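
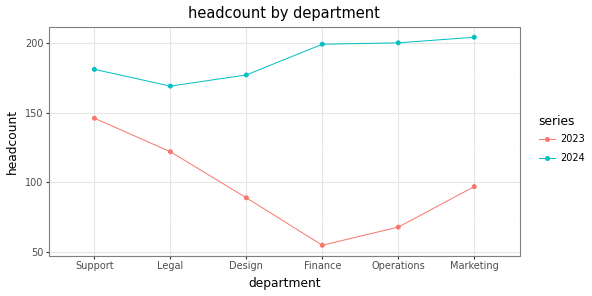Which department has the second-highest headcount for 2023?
Legal

Top 3 for 2023: Support ≈ 140, Legal ≈ 120, Marketing ≈ 100.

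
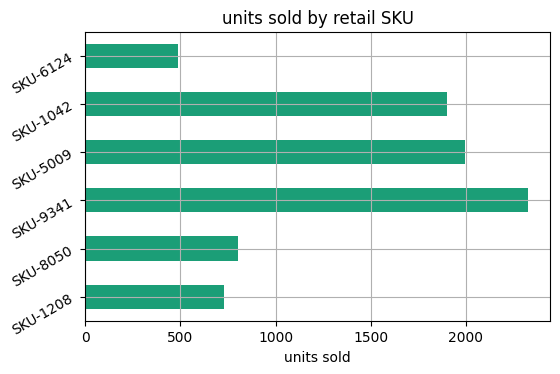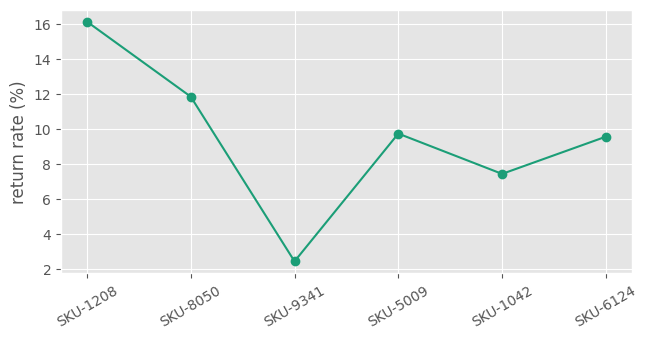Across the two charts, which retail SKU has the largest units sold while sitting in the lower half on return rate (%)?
Chart 2 median return rate (%) ≈ 10; below-median retail SKUs: SKU-9341, SKU-1042, SKU-6124. Among those, SKU-9341 has the highest units sold (≈ 2500).

SKU-9341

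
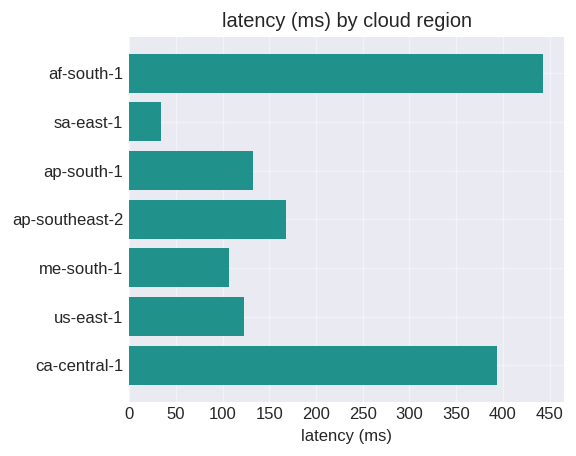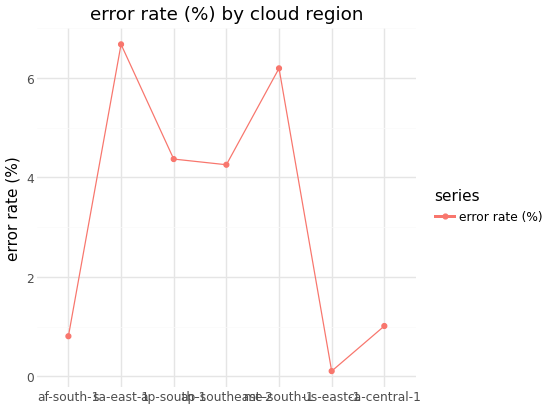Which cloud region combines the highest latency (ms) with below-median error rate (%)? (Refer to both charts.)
Chart 2 median error rate (%) ≈ 4; below-median cloud regions: af-south-1, us-east-1, ca-central-1. Among those, af-south-1 has the highest latency (ms) (≈ 450).

af-south-1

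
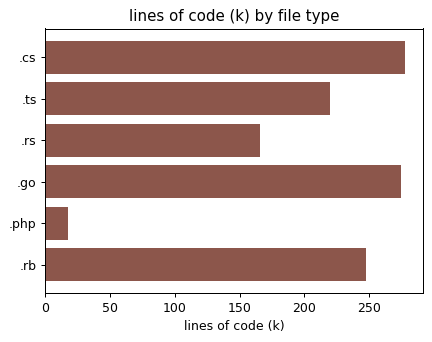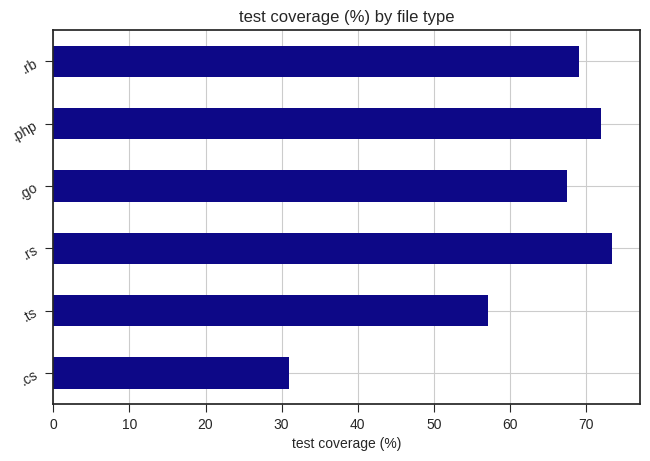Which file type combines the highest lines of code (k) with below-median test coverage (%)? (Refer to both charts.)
Chart 2 median test coverage (%) ≈ 70; below-median file types: .cs, .ts, .go. Among those, .cs has the highest lines of code (k) (≈ 300).

.cs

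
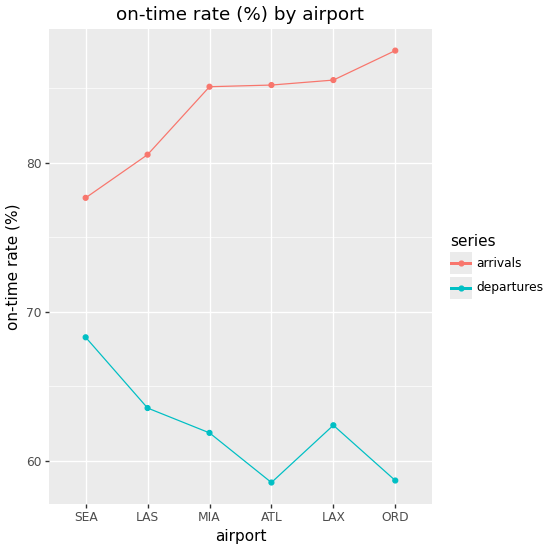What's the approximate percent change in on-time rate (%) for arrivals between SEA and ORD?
≈ +12.5%

SEA ≈ 80, ORD ≈ 90; (90 − 80) / 80 ≈ +12.5%.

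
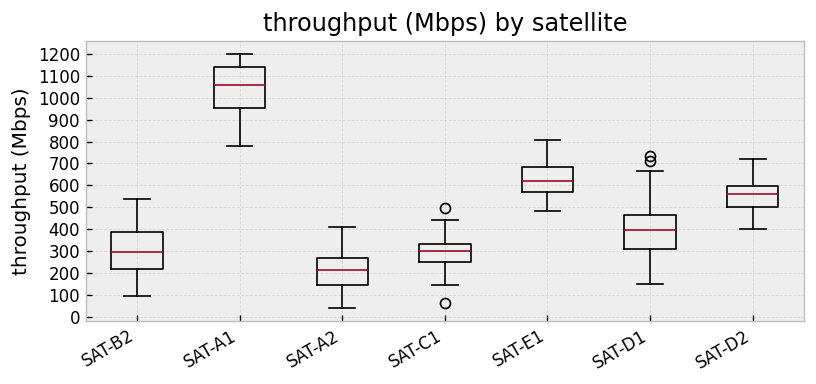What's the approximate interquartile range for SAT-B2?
Q3 ≈ 400, Q1 ≈ 200; IQR ≈ 200.

≈ 200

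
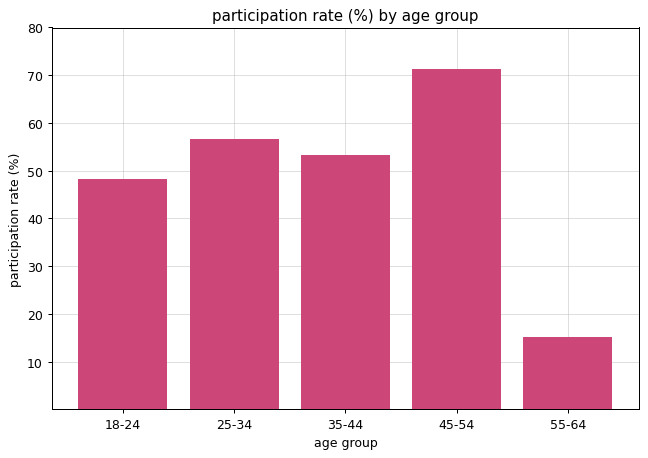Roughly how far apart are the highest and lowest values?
Max 45-54 ≈ 70, min 55-64 ≈ 20; range ≈ 50.

≈ 50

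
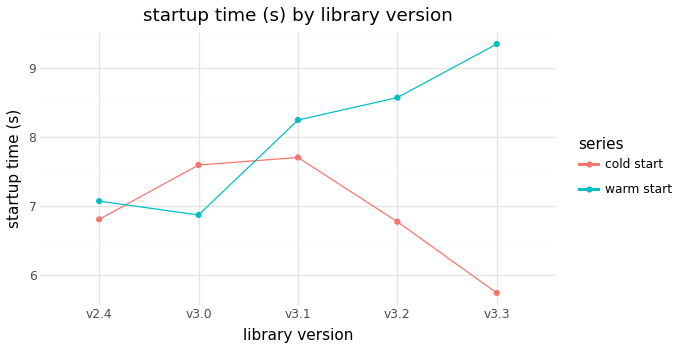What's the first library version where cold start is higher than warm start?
v3.0

v2.4: cold start ≈ 7.0 vs warm start ≈ 7.0 (not yet); v3.0: cold start ≈ 7.5 vs warm start ≈ 7.0 (first crossover).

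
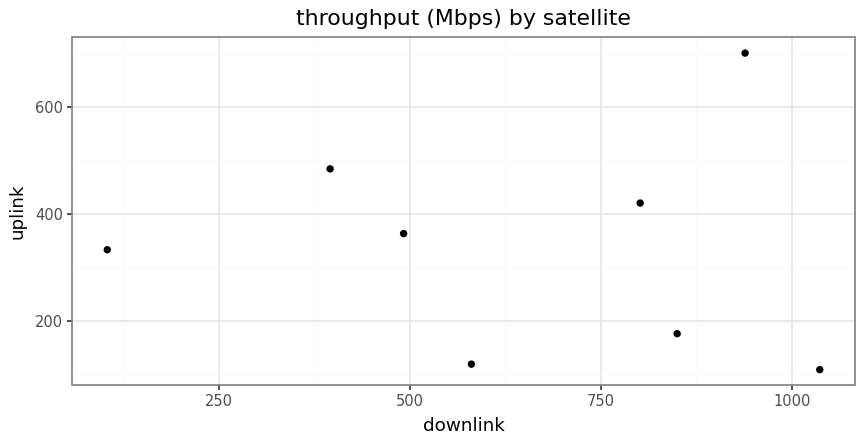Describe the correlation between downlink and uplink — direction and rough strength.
Points are roughly uncorrelated; weak (|r| ≈ 0.1).

no clear correlation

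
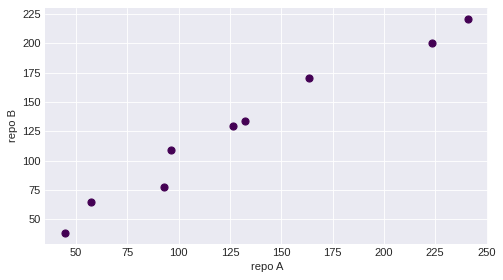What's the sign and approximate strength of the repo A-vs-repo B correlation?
Points are positively correlated; strong (|r| ≈ 1.0).

positive, strong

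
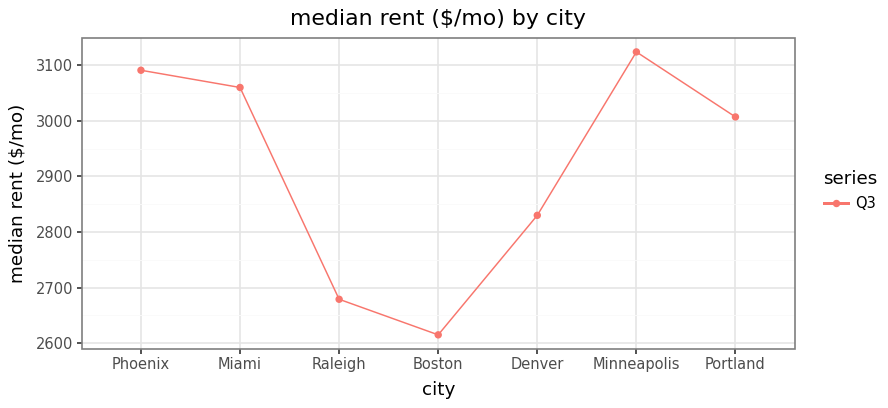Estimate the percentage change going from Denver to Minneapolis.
≈ +8.8%

Denver ≈ 2850, Minneapolis ≈ 3100; (3100 − 2850) / 2850 ≈ +8.8%.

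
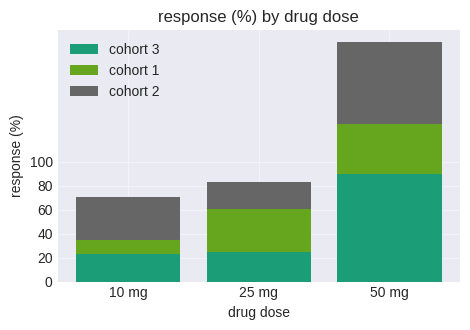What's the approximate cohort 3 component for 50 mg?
≈ 80

cohort 3 top ≈ 80, bottom ≈ 0; segment ≈ 80.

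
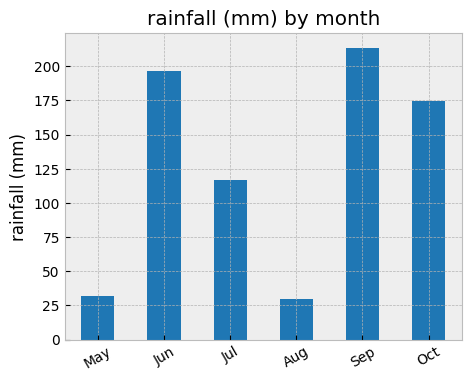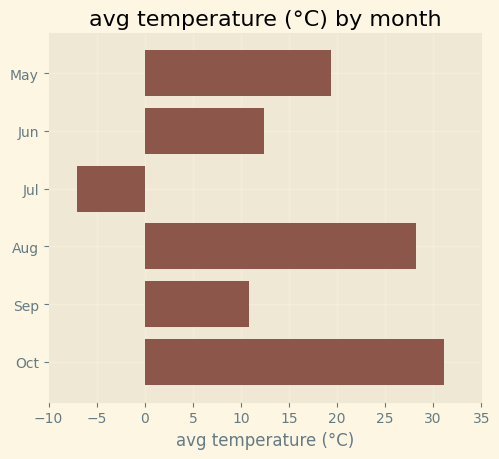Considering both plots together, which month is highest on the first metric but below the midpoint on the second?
Sep

Chart 2 median avg temperature (°C) ≈ 15; below-median months: Jun, Jul, Sep. Among those, Sep has the highest rainfall (mm) (≈ 220).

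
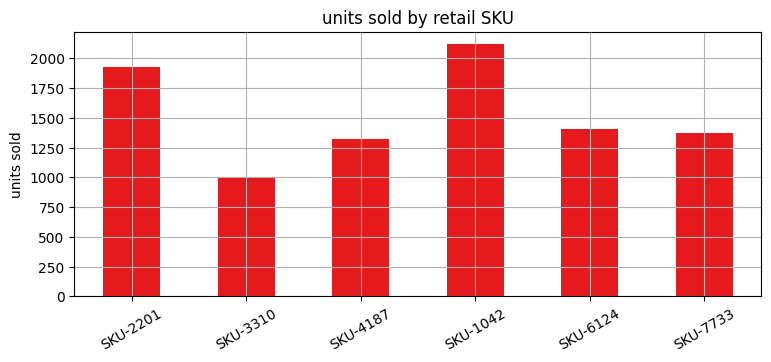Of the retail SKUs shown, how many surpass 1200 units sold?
Above 1200: SKU-2201, SKU-4187, SKU-1042, SKU-6124, SKU-7733.

5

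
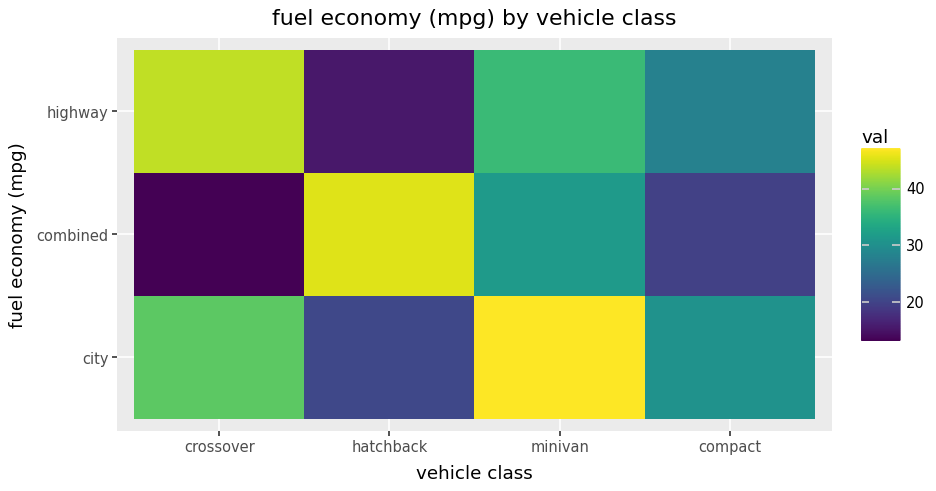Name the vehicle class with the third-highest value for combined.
compact

Top 4 for combined: hatchback ≈ 45, minivan ≈ 30, compact ≈ 20, crossover ≈ 15.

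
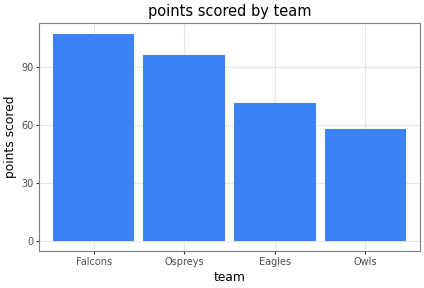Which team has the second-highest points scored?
Top 3: Falcons ≈ 110, Ospreys ≈ 100, Eagles ≈ 70.

Ospreys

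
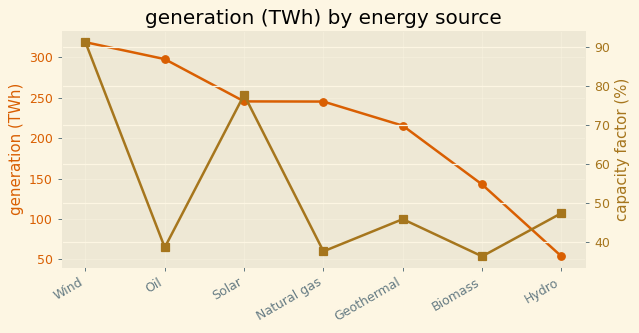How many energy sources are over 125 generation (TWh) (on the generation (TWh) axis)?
6

Above 125: Wind, Oil, Solar, Natural gas, Geothermal, Biomass.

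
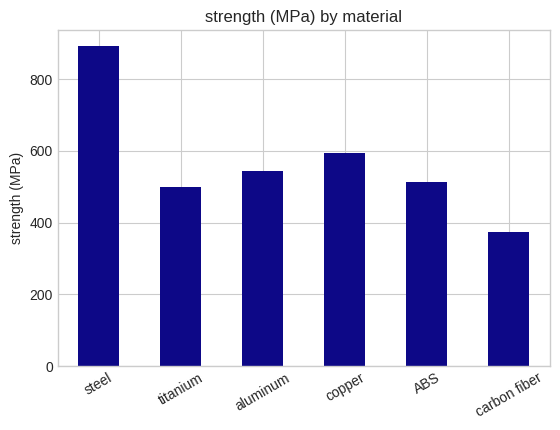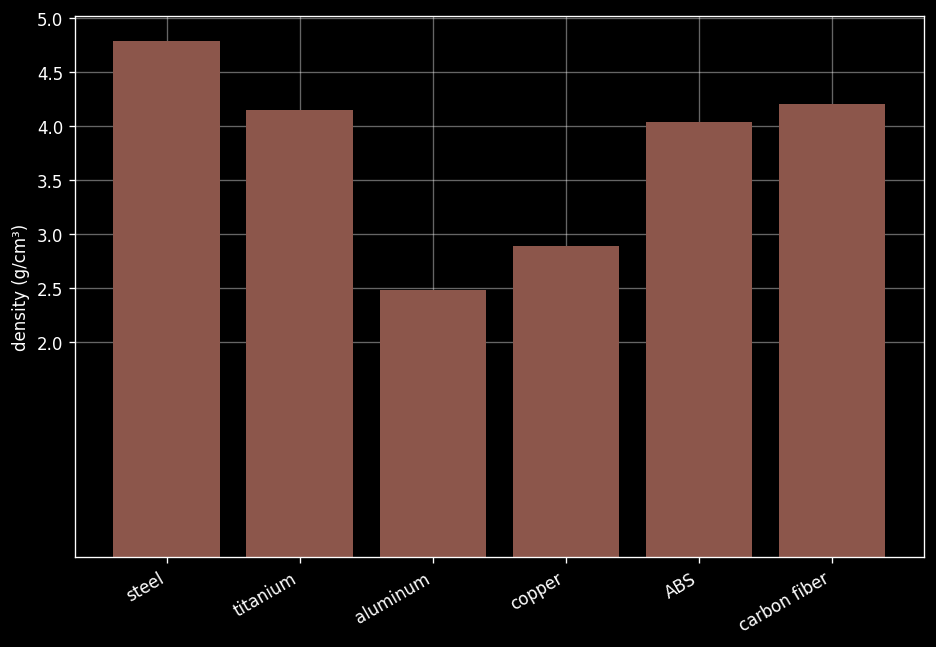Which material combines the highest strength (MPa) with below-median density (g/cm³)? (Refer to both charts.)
copper

Chart 2 median density (g/cm³) ≈ 4; below-median materials: aluminum, copper, ABS. Among those, copper has the highest strength (MPa) (≈ 600).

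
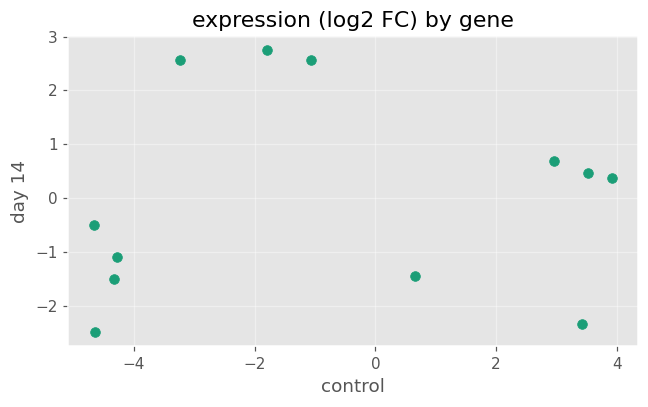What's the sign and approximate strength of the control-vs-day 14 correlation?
no clear correlation

Points are roughly uncorrelated; weak (|r| ≈ 0.1).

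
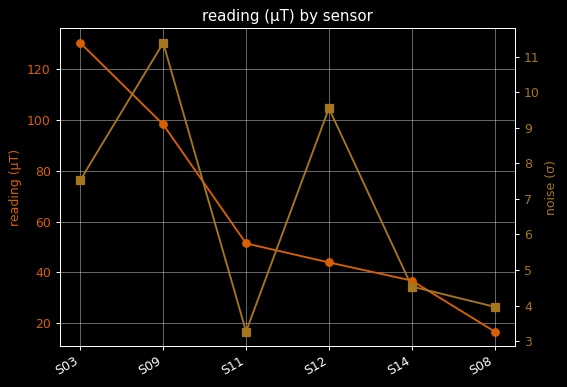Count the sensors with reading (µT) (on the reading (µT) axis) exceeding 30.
5

Above 30: S03, S09, S11, S12, S14.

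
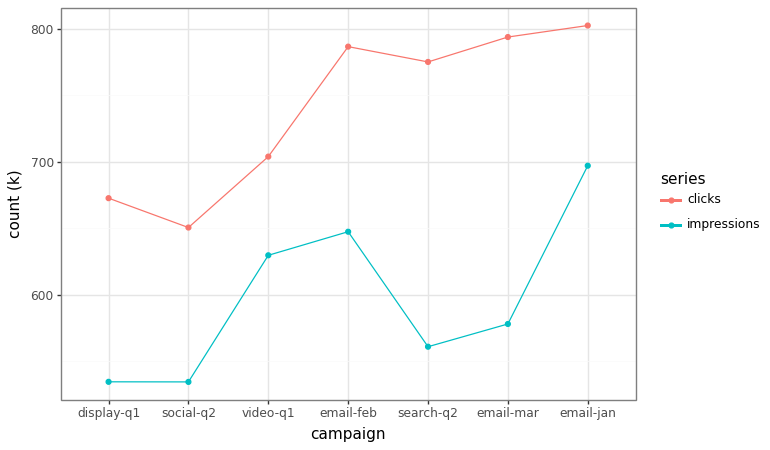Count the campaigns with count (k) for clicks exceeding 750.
Above 750: email-feb, search-q2, email-mar, email-jan.

4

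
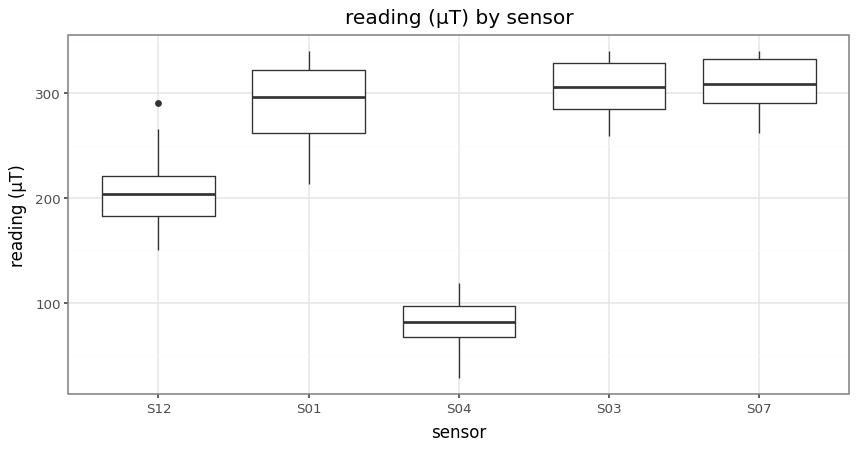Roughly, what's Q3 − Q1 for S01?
≈ 60

Q3 ≈ 320, Q1 ≈ 260; IQR ≈ 60.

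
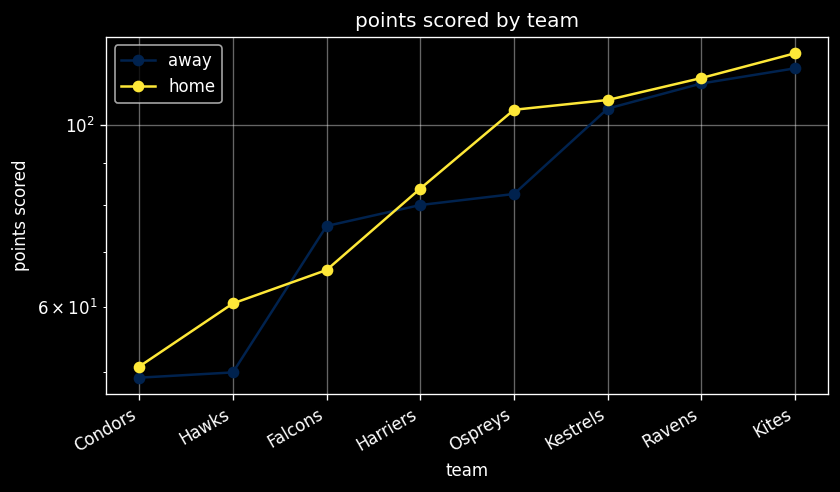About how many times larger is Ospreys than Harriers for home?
Ospreys ≈ 100, Harriers ≈ 80; 100/80 ≈ 1.25.

≈ 1.25×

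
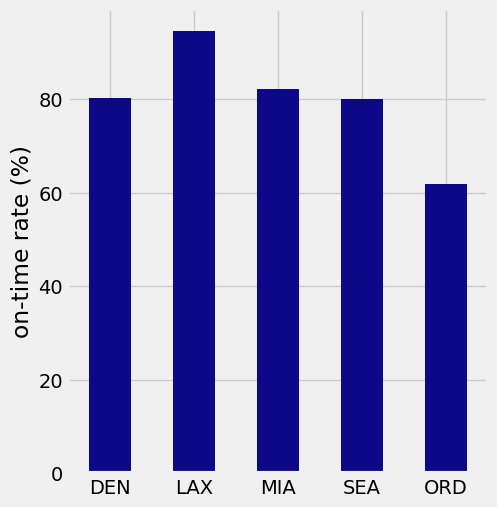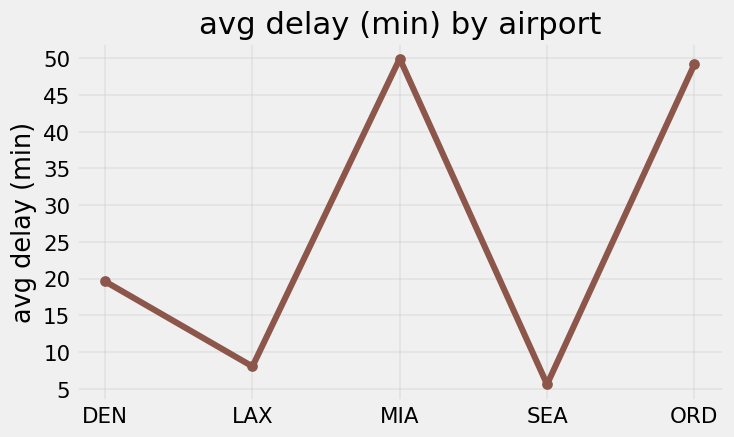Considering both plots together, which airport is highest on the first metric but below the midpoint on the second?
LAX

Chart 2 median avg delay (min) ≈ 20; below-median airports: LAX, SEA. Among those, LAX has the highest on-time rate (%) (≈ 90).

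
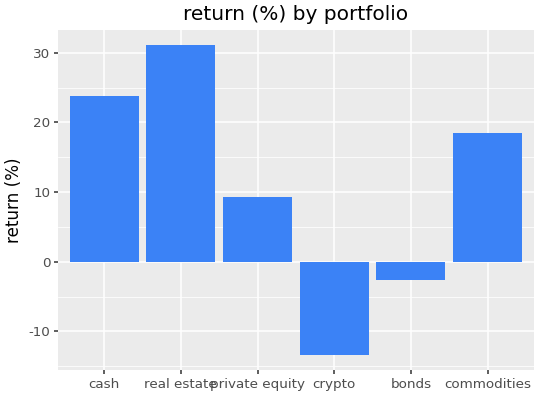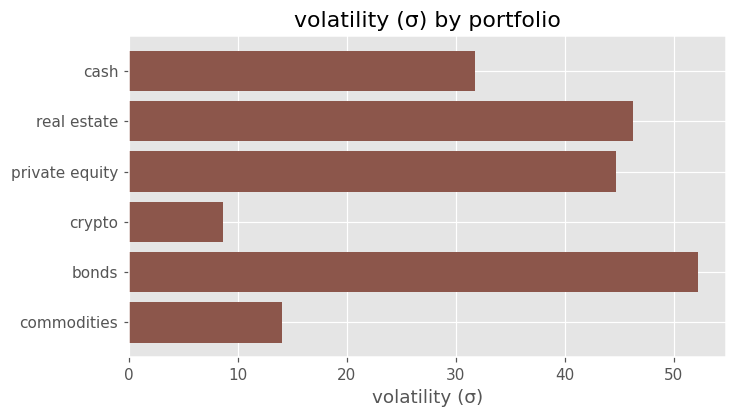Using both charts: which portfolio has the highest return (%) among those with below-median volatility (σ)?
Chart 2 median volatility (σ) ≈ 40; below-median portfolios: cash, crypto, commodities. Among those, cash has the highest return (%) (≈ 25).

cash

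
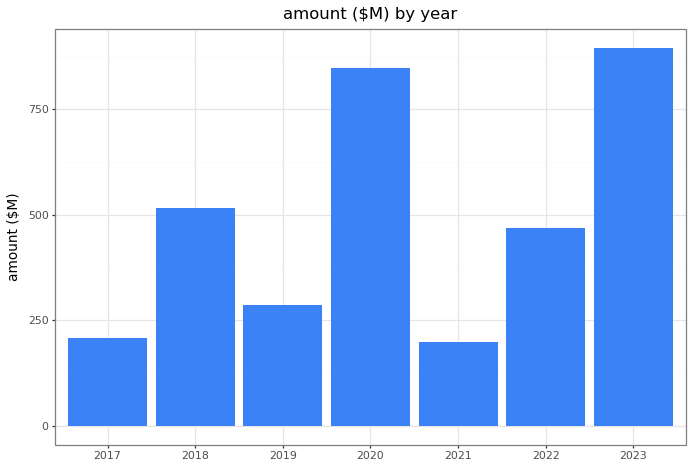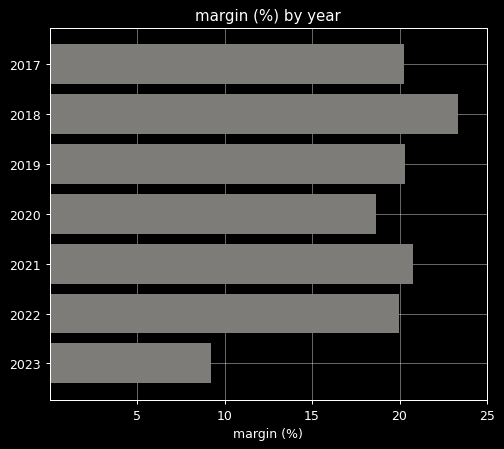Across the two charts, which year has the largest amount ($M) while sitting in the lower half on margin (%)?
2023

Chart 2 median margin (%) ≈ 20; below-median years: 2020, 2022, 2023. Among those, 2023 has the highest amount ($M) (≈ 900).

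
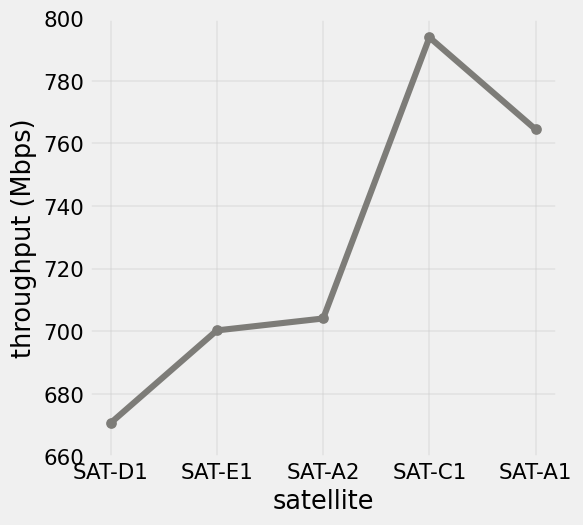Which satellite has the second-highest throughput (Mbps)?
SAT-A1

Top 3: SAT-C1 ≈ 800, SAT-A1 ≈ 760, SAT-A2 ≈ 700.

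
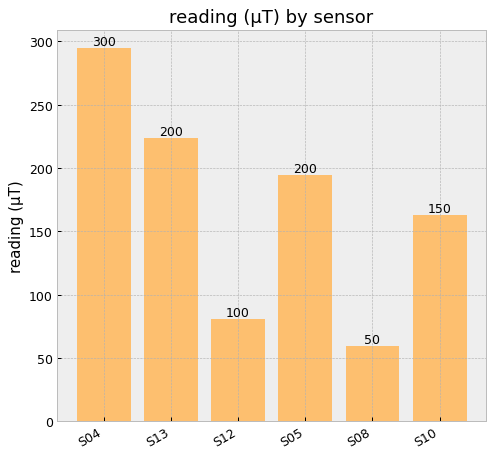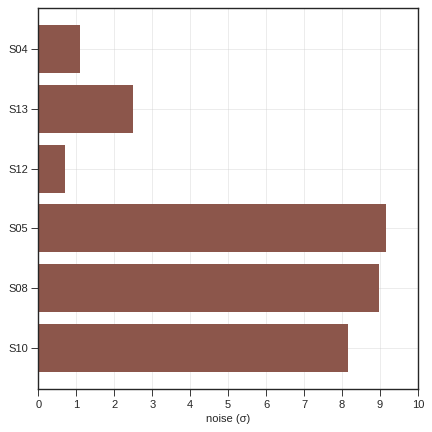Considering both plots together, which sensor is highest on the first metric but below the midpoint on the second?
S04

Chart 2 median noise (σ) ≈ 5; below-median sensors: S04, S13, S12. Among those, S04 has the highest reading (µT) (≈ 300).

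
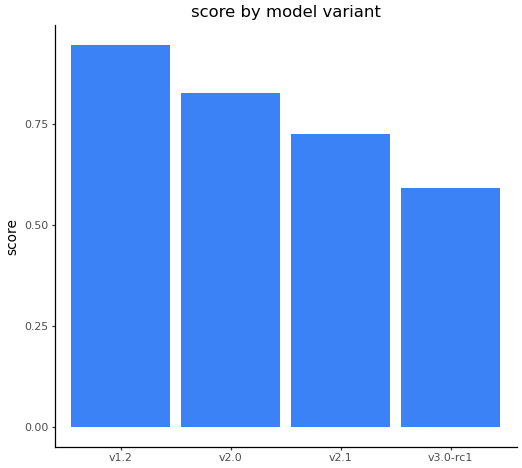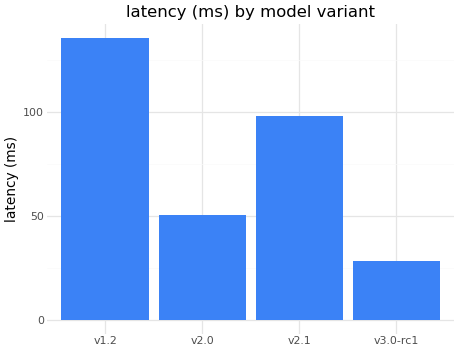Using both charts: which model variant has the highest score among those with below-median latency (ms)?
v2.0

Chart 2 median latency (ms) ≈ 80; below-median model variants: v2.0, v3.0-rc1. Among those, v2.0 has the highest score (≈ 0.8).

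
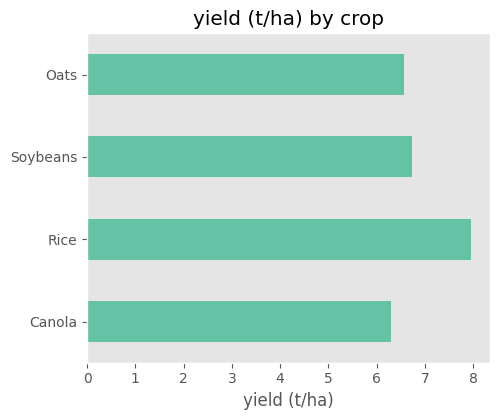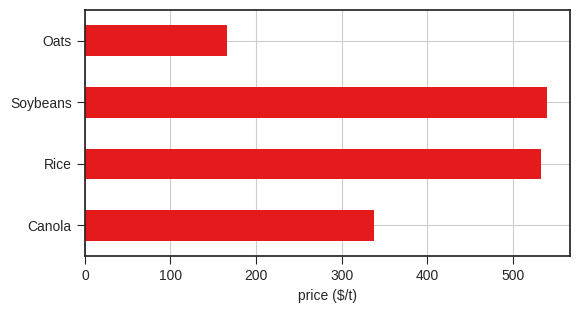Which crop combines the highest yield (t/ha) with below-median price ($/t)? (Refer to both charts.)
Oats

Chart 2 median price ($/t) ≈ 450; below-median crops: Canola, Oats. Among those, Oats has the highest yield (t/ha) (≈ 7).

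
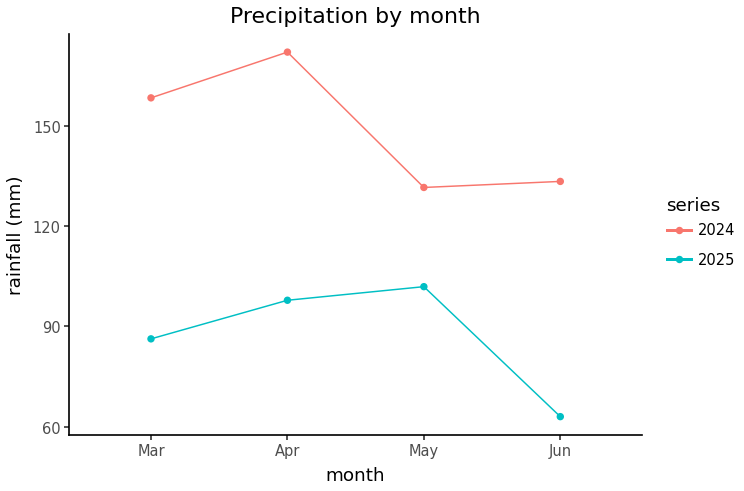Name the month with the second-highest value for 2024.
Top 3 for 2024: Apr ≈ 170, Mar ≈ 160, Jun ≈ 130.

Mar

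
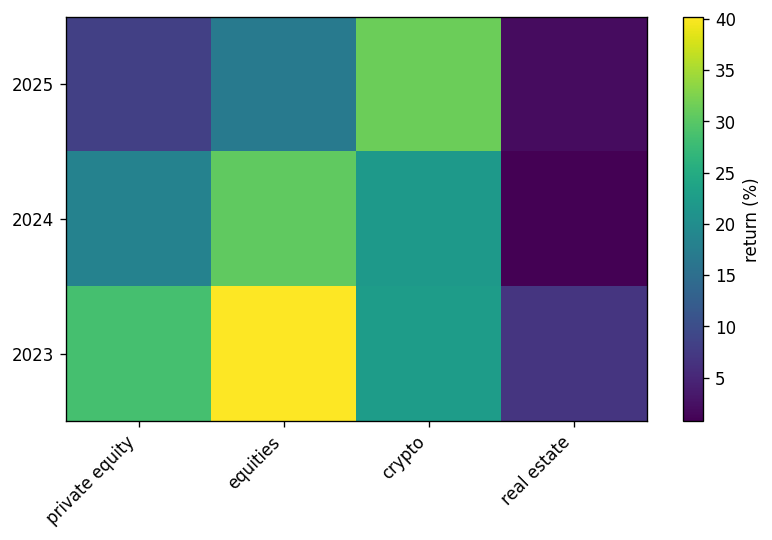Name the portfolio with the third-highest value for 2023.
crypto

Top 4 for 2023: equities ≈ 40, private equity ≈ 30, crypto ≈ 25, real estate ≈ 5.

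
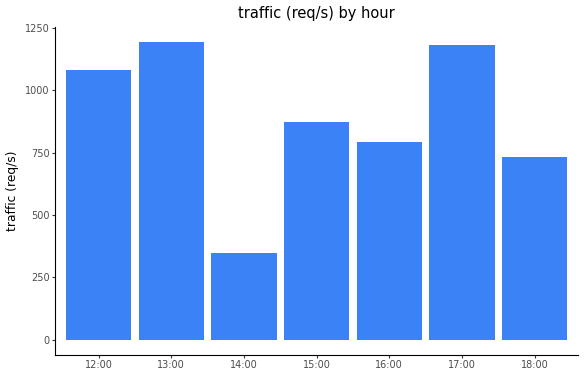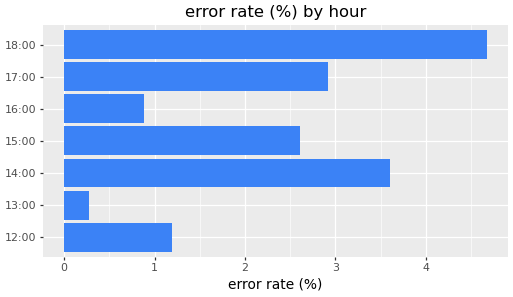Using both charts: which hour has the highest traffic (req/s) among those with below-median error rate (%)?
13:00

Chart 2 median error rate (%) ≈ 2.5; below-median hours: 12:00, 13:00, 16:00. Among those, 13:00 has the highest traffic (req/s) (≈ 1200).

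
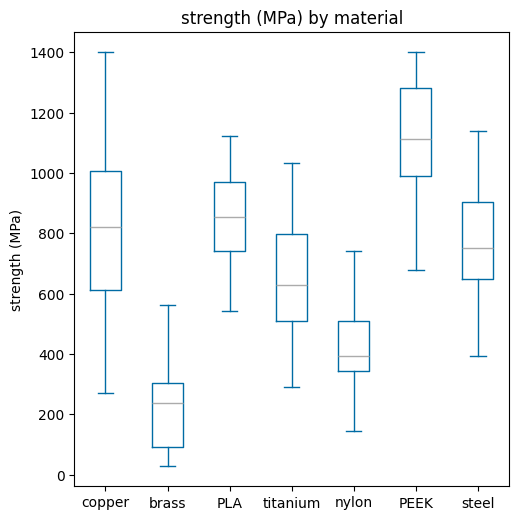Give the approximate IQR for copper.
Q3 ≈ 1000, Q1 ≈ 600; IQR ≈ 400.

≈ 400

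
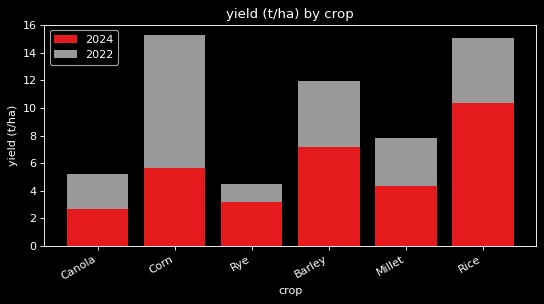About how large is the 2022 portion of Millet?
≈ 4

2022 top ≈ 8, bottom ≈ 4; segment ≈ 4.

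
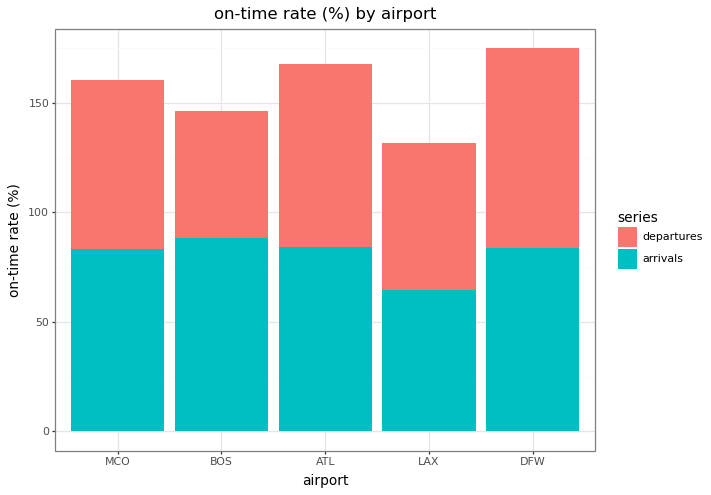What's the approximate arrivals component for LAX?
arrivals top ≈ 60, bottom ≈ 0; segment ≈ 60.

≈ 60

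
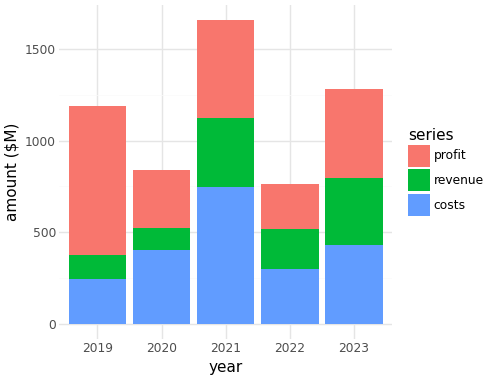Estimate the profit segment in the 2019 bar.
profit top ≈ 1200, bottom ≈ 400; segment ≈ 800.

≈ 800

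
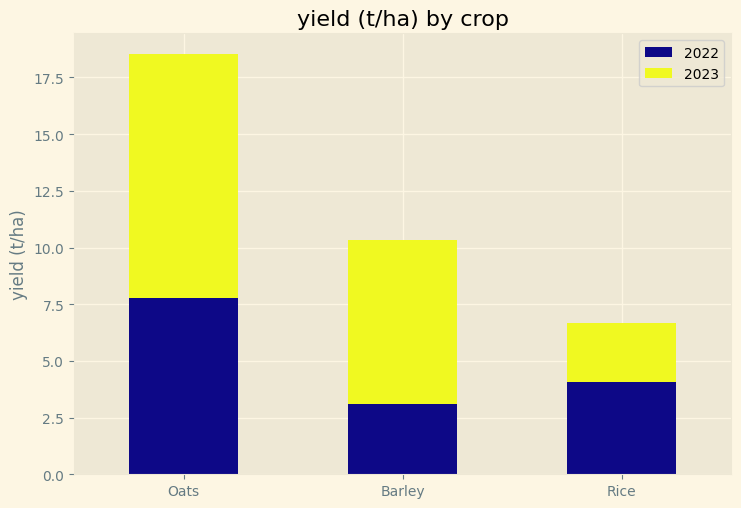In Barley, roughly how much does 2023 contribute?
≈ 6

2023 top ≈ 10, bottom ≈ 4; segment ≈ 6.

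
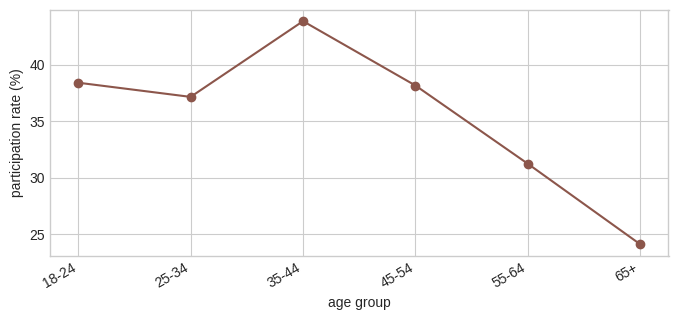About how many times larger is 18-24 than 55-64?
≈ 1.19×

18-24 ≈ 38, 55-64 ≈ 32; 38/32 ≈ 1.19.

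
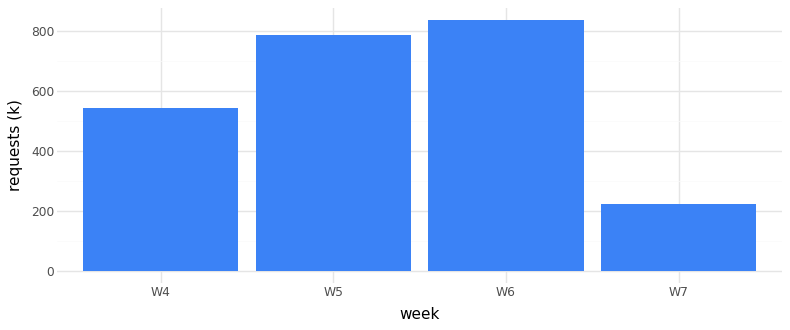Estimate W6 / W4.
≈ 1.6×

W6 ≈ 800, W4 ≈ 500; 800/500 ≈ 1.6.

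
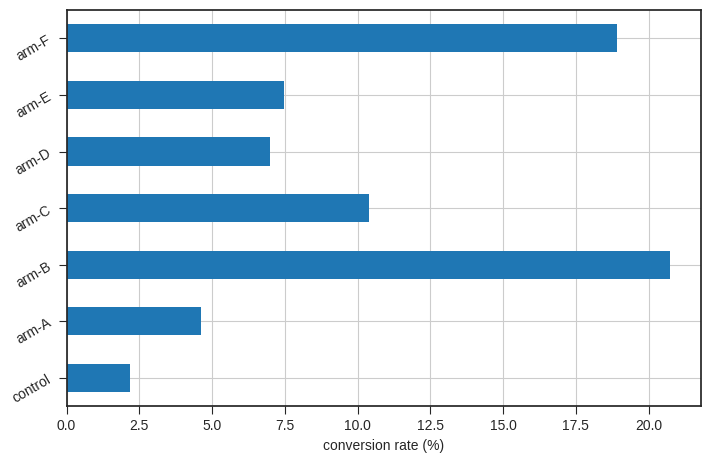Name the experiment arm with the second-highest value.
arm-F

Top 3: arm-B ≈ 20, arm-F ≈ 18, arm-C ≈ 10.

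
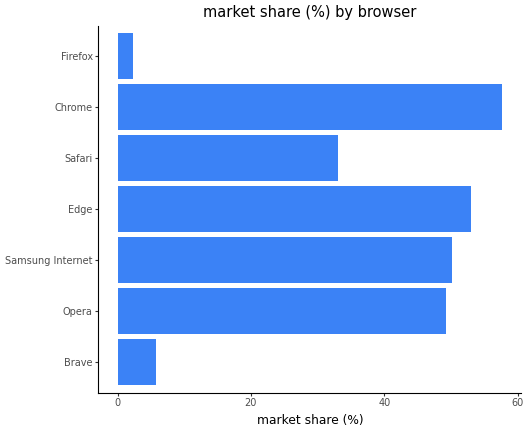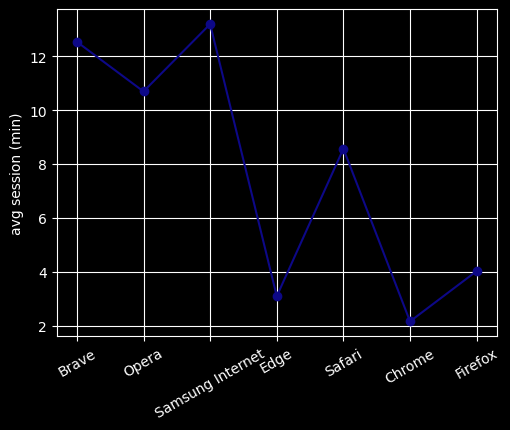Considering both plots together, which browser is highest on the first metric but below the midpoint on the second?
Chart 2 median avg session (min) ≈ 8; below-median browsers: Edge, Chrome, Firefox. Among those, Chrome has the highest market share (%) (≈ 60).

Chrome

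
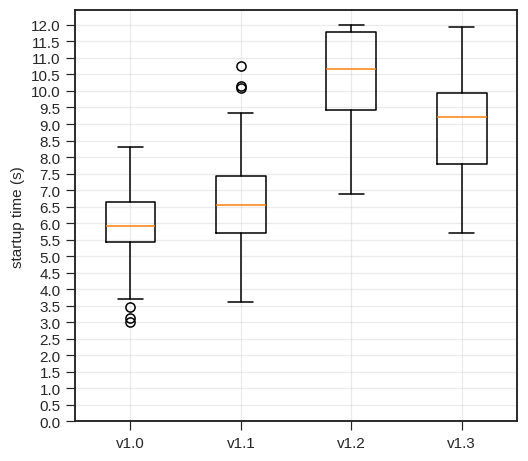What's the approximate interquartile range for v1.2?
Q3 ≈ 12.0, Q1 ≈ 9.5; IQR ≈ 2.5.

≈ 2.5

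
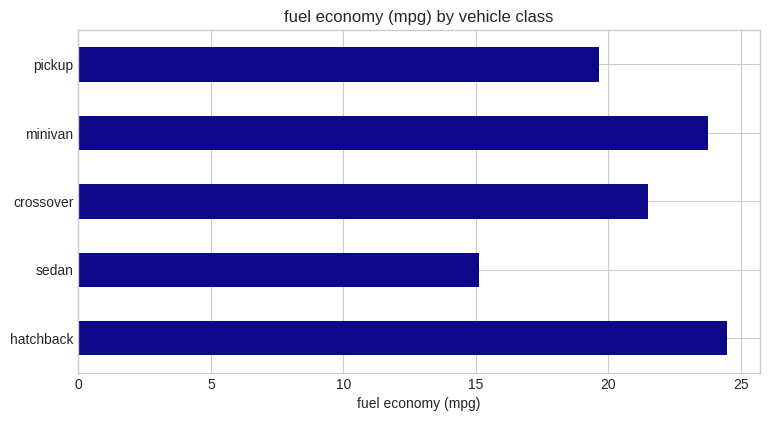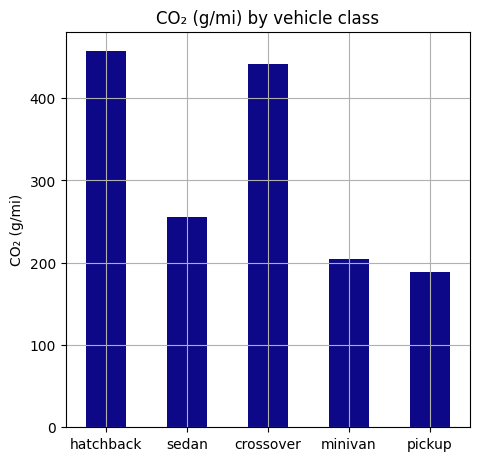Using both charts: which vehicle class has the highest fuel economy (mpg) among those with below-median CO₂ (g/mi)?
Chart 2 median CO₂ (g/mi) ≈ 250; below-median vehicle classes: minivan, pickup. Among those, minivan has the highest fuel economy (mpg) (≈ 25).

minivan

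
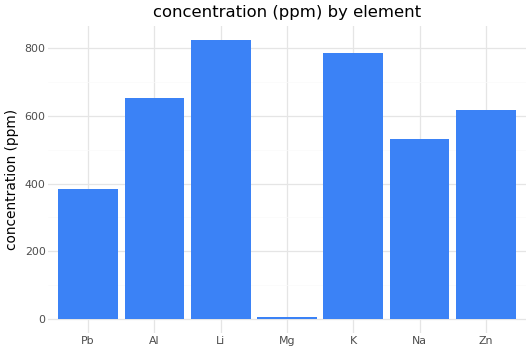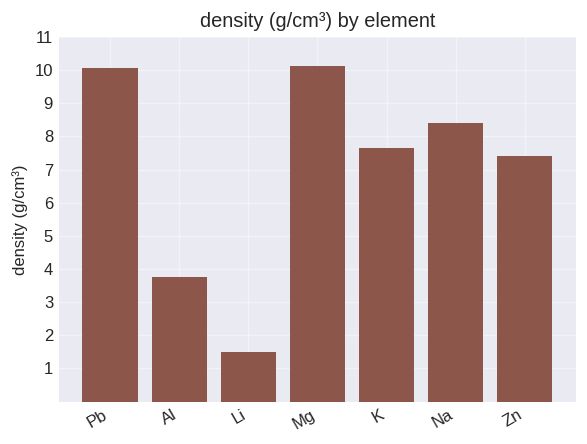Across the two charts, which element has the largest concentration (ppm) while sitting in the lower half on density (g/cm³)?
Chart 2 median density (g/cm³) ≈ 8; below-median elements: Al, Li, Zn. Among those, Li has the highest concentration (ppm) (≈ 800).

Li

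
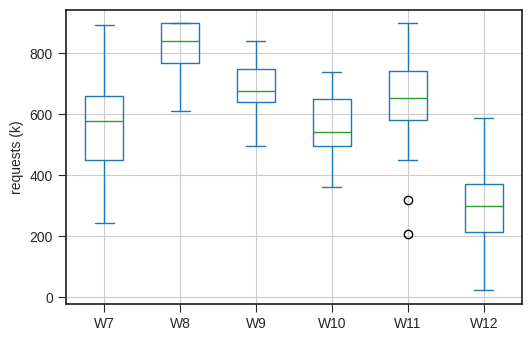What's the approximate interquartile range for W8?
≈ 150

Q3 ≈ 900, Q1 ≈ 750; IQR ≈ 150.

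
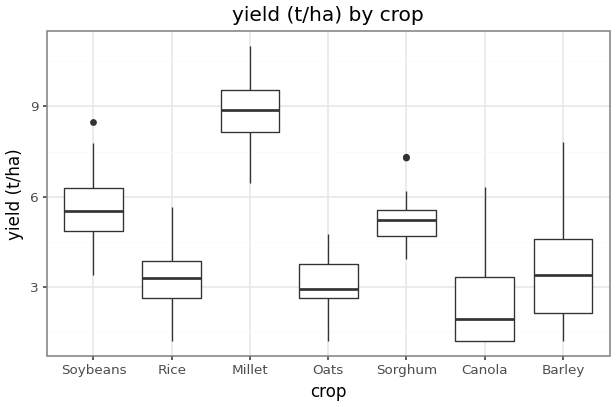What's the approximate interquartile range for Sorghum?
Q3 ≈ 6, Q1 ≈ 5; IQR ≈ 1.

≈ 1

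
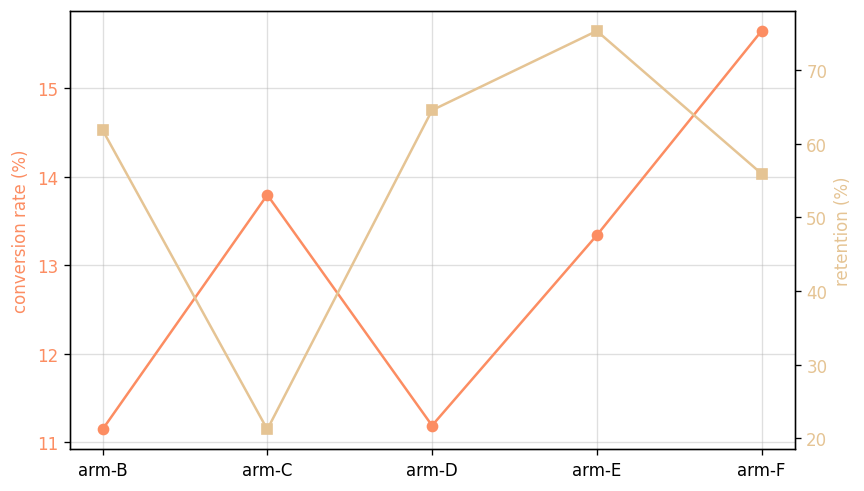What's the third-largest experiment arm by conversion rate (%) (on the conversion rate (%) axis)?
arm-E

Top 4 (on the conversion rate (%) axis): arm-F ≈ 15.5, arm-C ≈ 14.0, arm-E ≈ 13.5, arm-D ≈ 11.0.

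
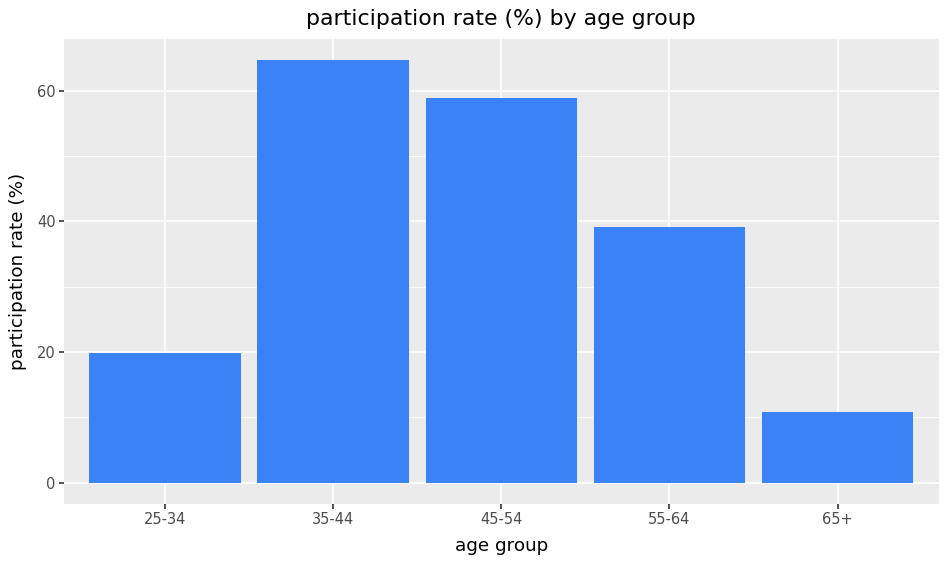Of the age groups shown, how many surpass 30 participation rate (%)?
Above 30: 35-44, 45-54, 55-64.

3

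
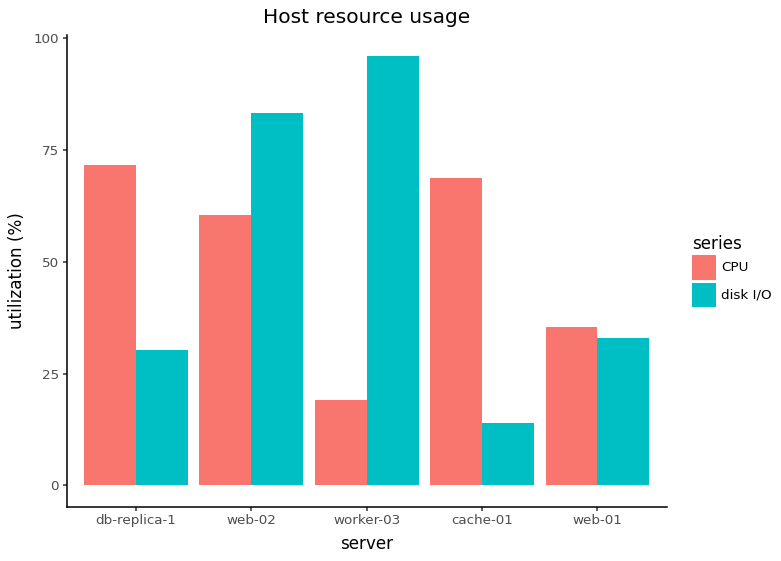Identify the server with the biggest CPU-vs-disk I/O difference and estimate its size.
worker-03, ≈ 80 %

worker-03: CPU ≈ 20, disk I/O ≈ 100 → gap ≈ 80. Next-largest (cache-01) is only ≈ 60.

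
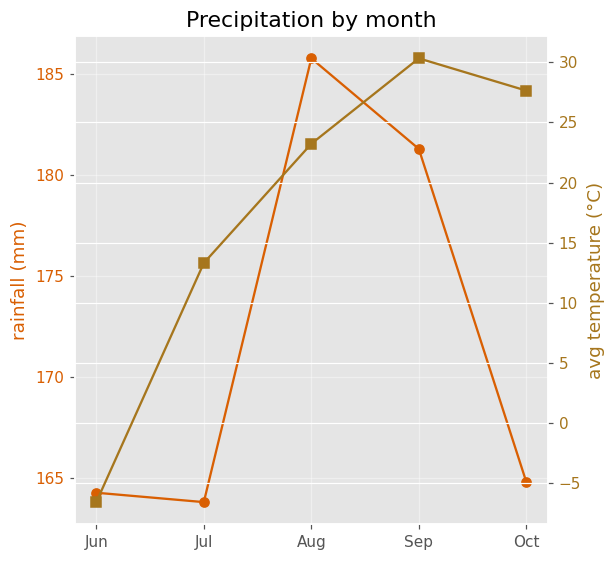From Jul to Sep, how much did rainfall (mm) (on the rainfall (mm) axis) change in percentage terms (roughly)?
Jul ≈ 164, Sep ≈ 182; (182 − 164) / 164 ≈ +11%.

≈ +11%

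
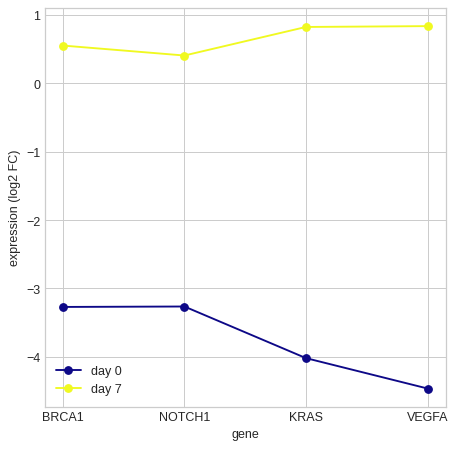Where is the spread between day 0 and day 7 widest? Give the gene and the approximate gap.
VEGFA, ≈ 5.5 log2 FC

VEGFA: day 0 ≈ -4.5, day 7 ≈ 1.0 → gap ≈ 5.5. Next-largest (KRAS) is only ≈ 5.0.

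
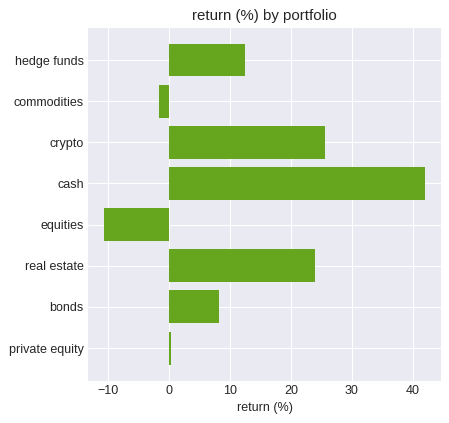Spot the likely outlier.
cash

cash ≈ 40; the rest sit between ≈ -10 and ≈ 25.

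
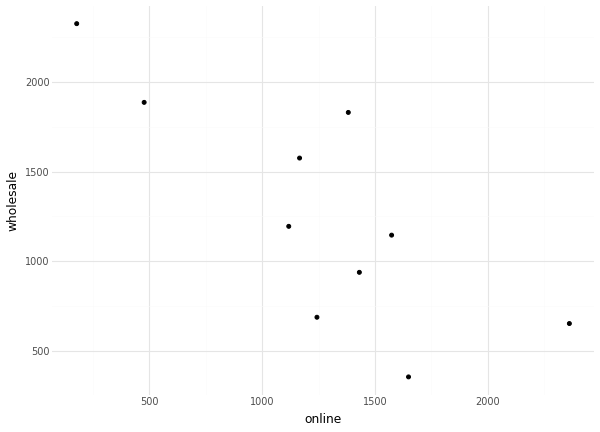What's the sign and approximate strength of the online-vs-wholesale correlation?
negative, strong

Points are negatively correlated; strong (|r| ≈ 0.8).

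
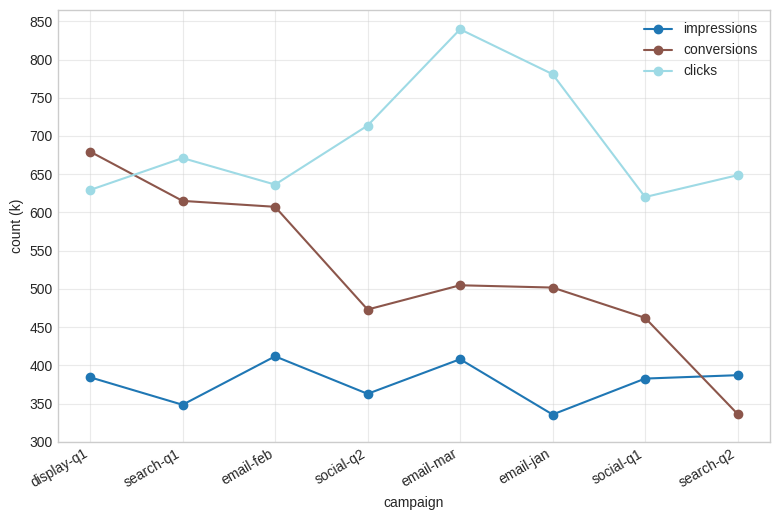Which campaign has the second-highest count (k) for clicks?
email-jan

Top 3 for clicks: email-mar ≈ 850, email-jan ≈ 800, social-q2 ≈ 700.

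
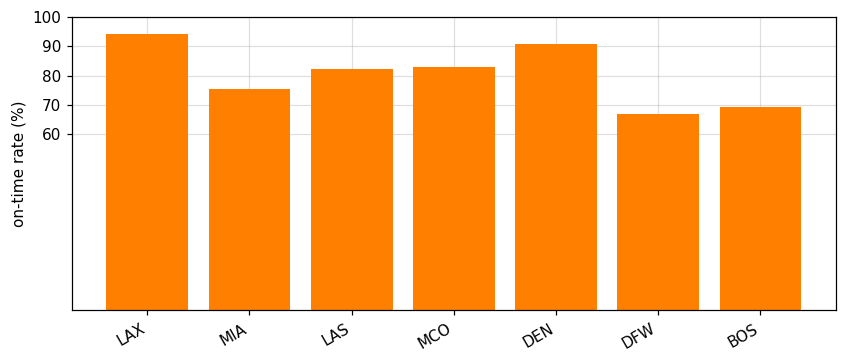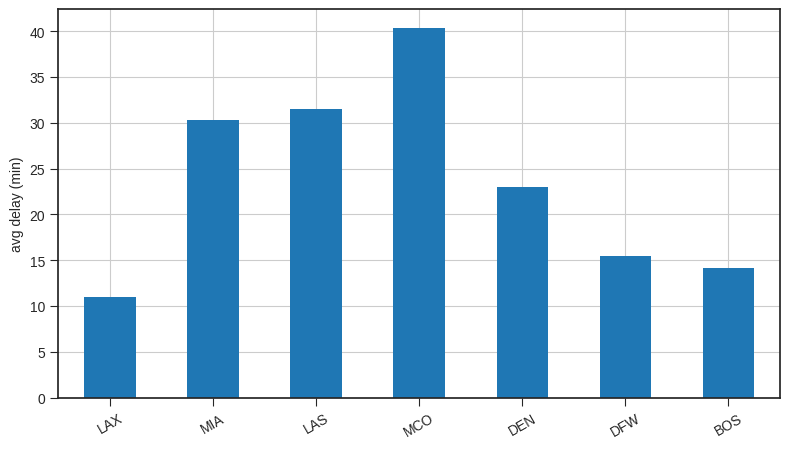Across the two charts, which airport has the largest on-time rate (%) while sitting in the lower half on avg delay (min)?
LAX

Chart 2 median avg delay (min) ≈ 25; below-median airports: LAX, DFW, BOS. Among those, LAX has the highest on-time rate (%) (≈ 90).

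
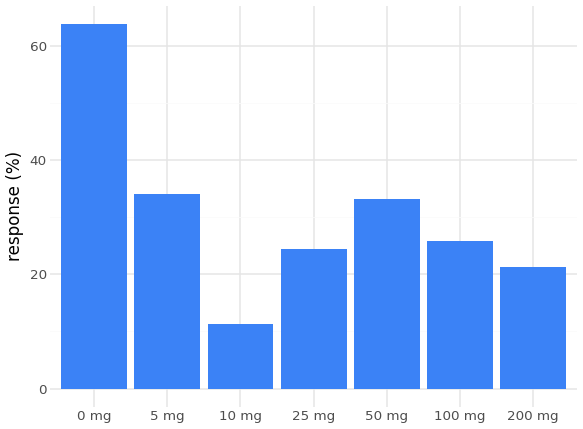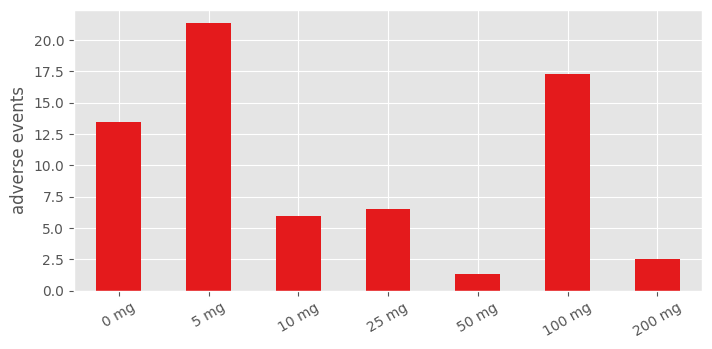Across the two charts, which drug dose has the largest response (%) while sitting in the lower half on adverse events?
Chart 2 median adverse events ≈ 6; below-median drug doses: 10 mg, 50 mg, 200 mg. Among those, 50 mg has the highest response (%) (≈ 30).

50 mg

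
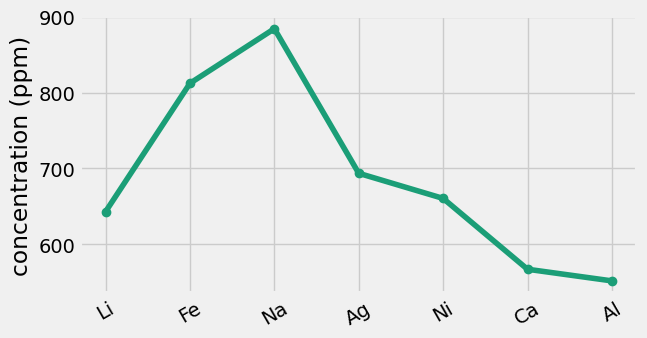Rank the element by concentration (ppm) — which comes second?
Top 3: Na ≈ 900, Fe ≈ 800, Ag ≈ 700.

Fe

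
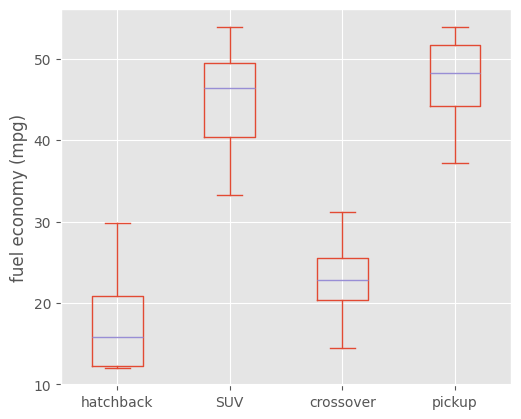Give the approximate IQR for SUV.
Q3 ≈ 50, Q1 ≈ 40; IQR ≈ 10.

≈ 10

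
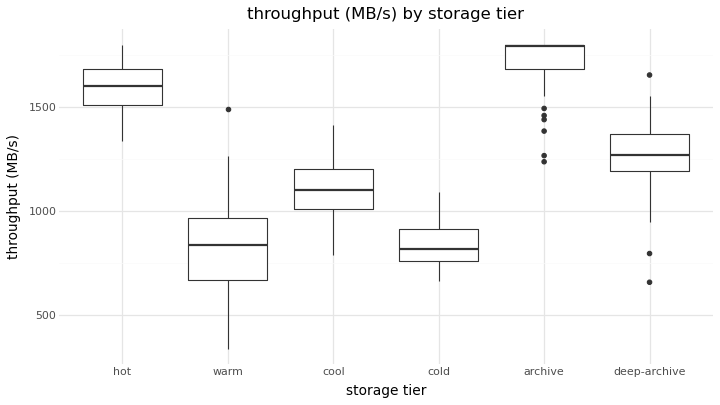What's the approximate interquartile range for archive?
Q3 ≈ 1800, Q1 ≈ 1700; IQR ≈ 100.

≈ 100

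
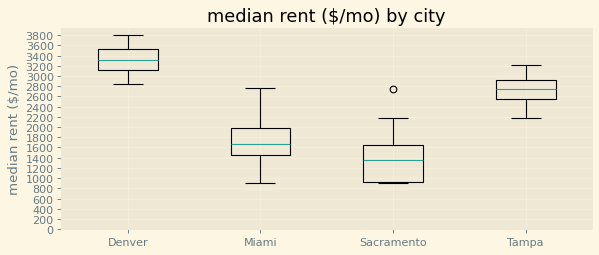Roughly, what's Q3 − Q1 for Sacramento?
Q3 ≈ 1600, Q1 ≈ 1000; IQR ≈ 600.

≈ 600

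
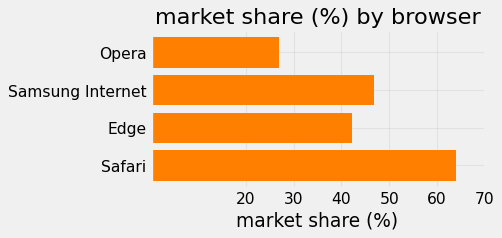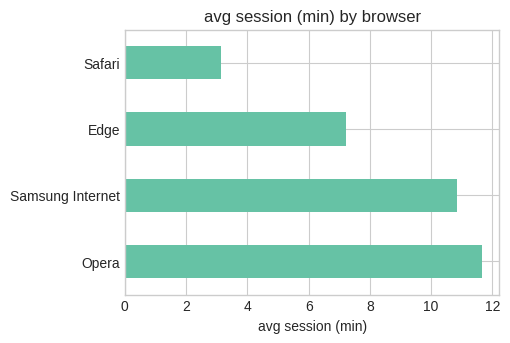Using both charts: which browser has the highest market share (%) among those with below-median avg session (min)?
Safari

Chart 2 median avg session (min) ≈ 10; below-median browsers: Edge, Safari. Among those, Safari has the highest market share (%) (≈ 60).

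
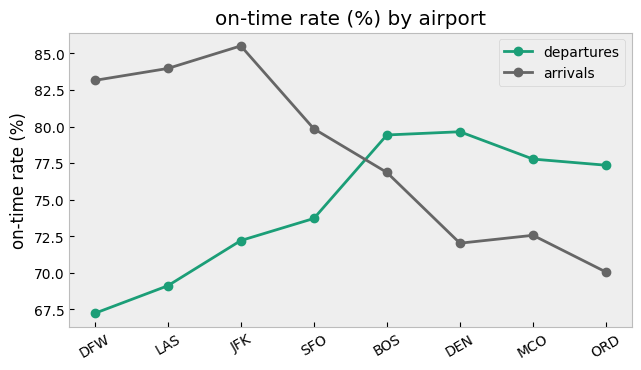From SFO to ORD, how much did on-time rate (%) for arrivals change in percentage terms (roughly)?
SFO ≈ 80, ORD ≈ 70; (70 − 80) / 80 ≈ -12.5%.

≈ -12.5%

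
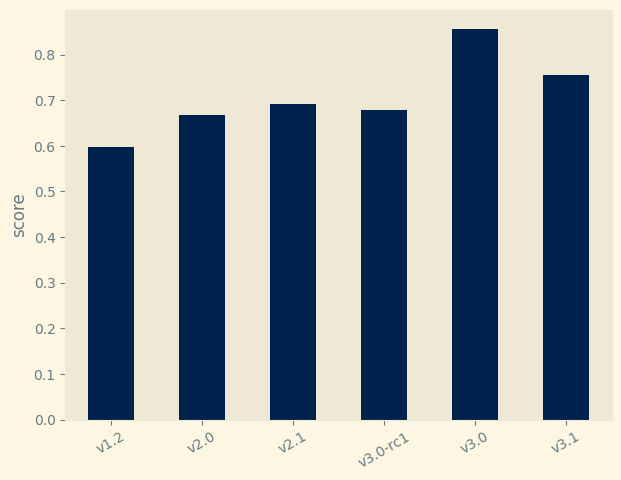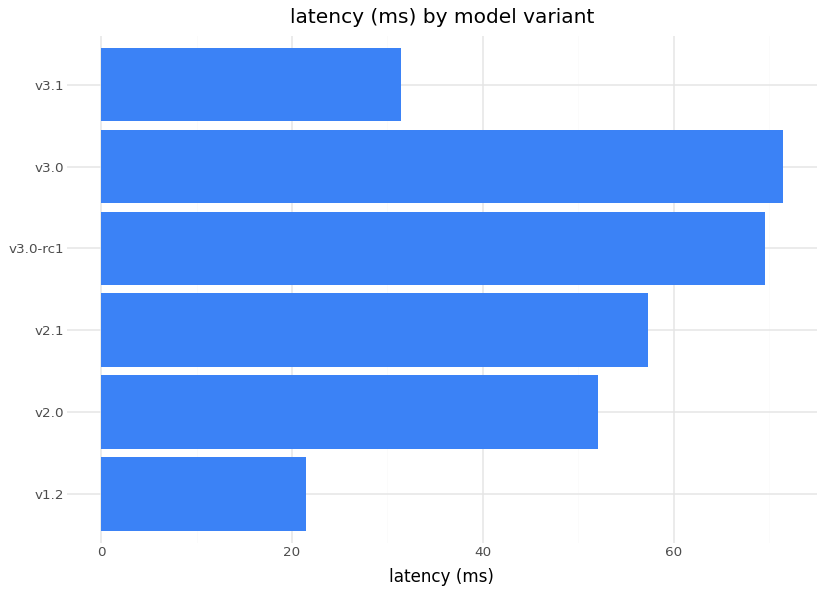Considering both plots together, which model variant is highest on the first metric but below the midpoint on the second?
v3.1

Chart 2 median latency (ms) ≈ 50; below-median model variants: v1.2, v2.0, v3.1. Among those, v3.1 has the highest score (≈ 0.8).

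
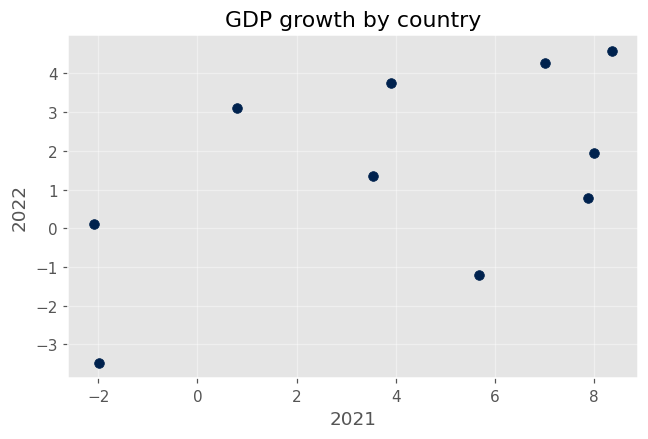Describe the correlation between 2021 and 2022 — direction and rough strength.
positive, moderate

Points are positively correlated; moderate (|r| ≈ 0.5).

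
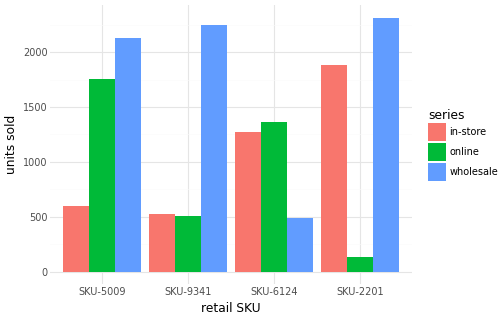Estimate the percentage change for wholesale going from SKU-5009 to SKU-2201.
SKU-5009 ≈ 2200, SKU-2201 ≈ 2400; (2400 − 2200) / 2200 ≈ +9.1%.

≈ +9.1%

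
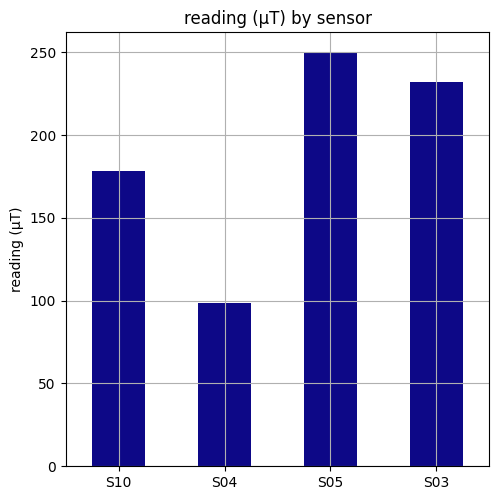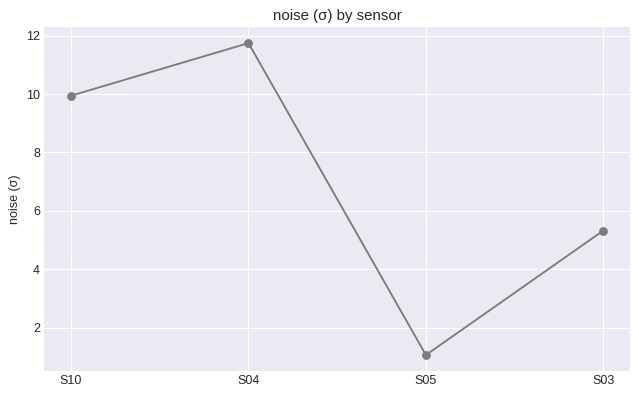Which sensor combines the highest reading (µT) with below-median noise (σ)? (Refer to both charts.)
Chart 2 median noise (σ) ≈ 8; below-median sensors: S05, S03. Among those, S05 has the highest reading (µT) (≈ 250).

S05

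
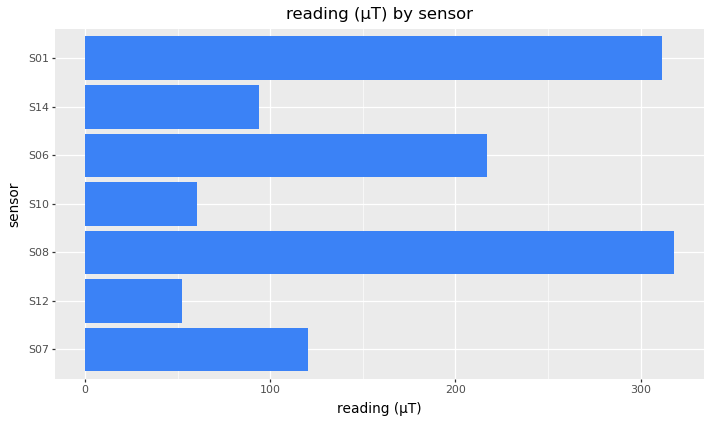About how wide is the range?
Max S08 ≈ 300, min S12 ≈ 50; range ≈ 250.

≈ 250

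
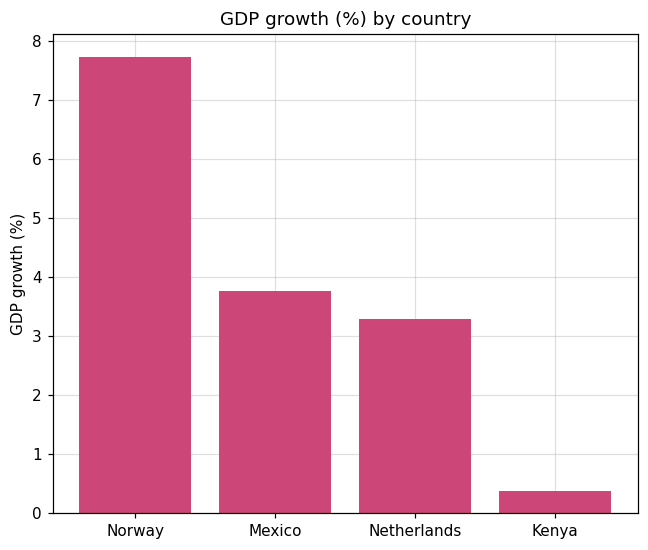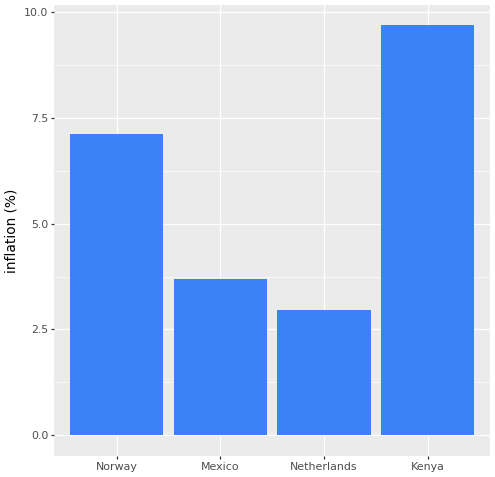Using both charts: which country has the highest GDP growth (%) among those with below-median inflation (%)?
Chart 2 median inflation (%) ≈ 5; below-median countries: Mexico, Netherlands. Among those, Mexico has the highest GDP growth (%) (≈ 4).

Mexico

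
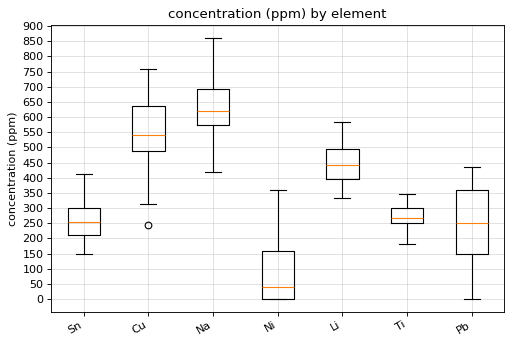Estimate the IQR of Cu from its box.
≈ 150

Q3 ≈ 650, Q1 ≈ 500; IQR ≈ 150.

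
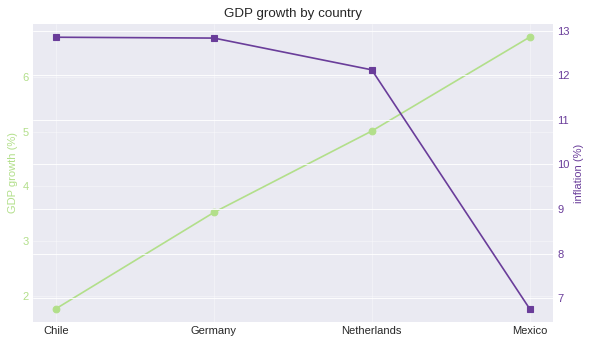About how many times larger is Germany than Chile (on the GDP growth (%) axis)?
Germany ≈ 3.5, Chile ≈ 2.0; 3.5/2.0 ≈ 1.75.

≈ 1.75×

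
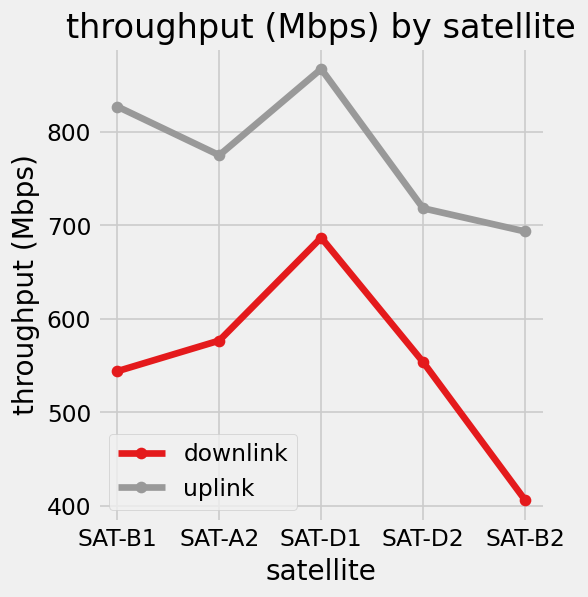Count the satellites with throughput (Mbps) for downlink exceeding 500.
4

Above 500: SAT-B1, SAT-A2, SAT-D1, SAT-D2.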